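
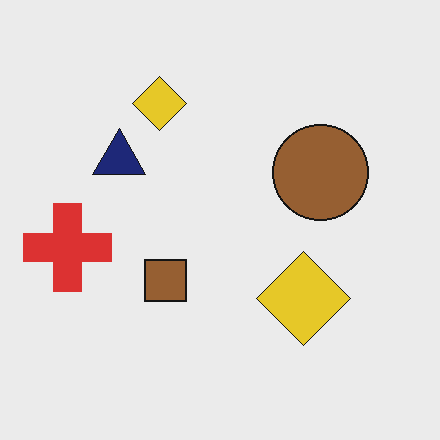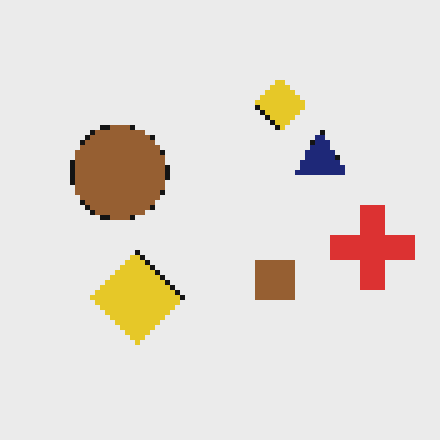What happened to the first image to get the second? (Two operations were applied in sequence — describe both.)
The second image is the first flipped horizontally (left ↔ right), then lightly pixelated (a mild mosaic effect).

The red cross is in the left of the first image and the right of the second — shapes on opposite sides of the vertical midline have swapped in a mirror flip. Shapes are reduced to large square blocks; fine edges and outlines are lost — a downscale-then-upscale (mosaic) effect.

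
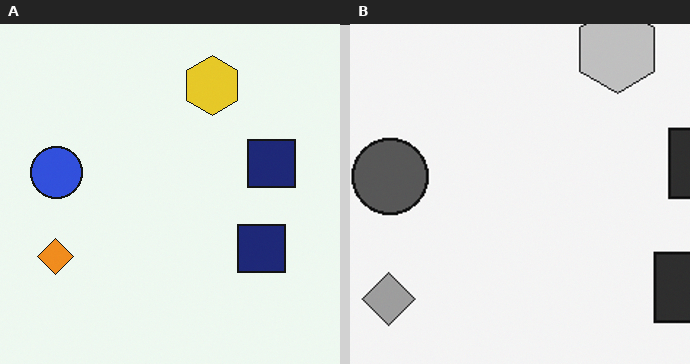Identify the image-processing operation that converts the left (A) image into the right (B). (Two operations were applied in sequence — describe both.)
Converted to grayscale, then cropped to a modestly smaller region and rescaled.

All color is removed — every shape is now a shade of grey. The visible shapes are larger and the field of view is narrower; shapes near the original edges may be partly or wholly outside the frame — a crop-and-rescale.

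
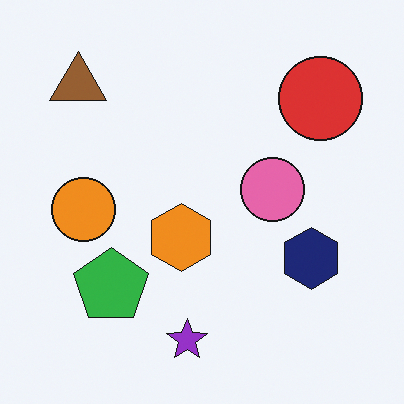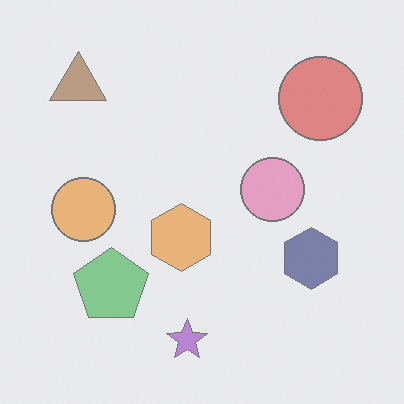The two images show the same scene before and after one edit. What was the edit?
It was washed out (contrast reduced).

Tones are pushed toward mid-grey across the whole image — a global contrast change.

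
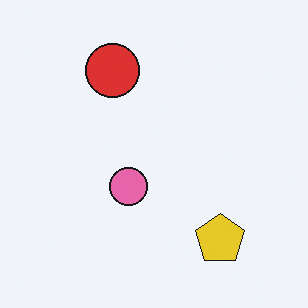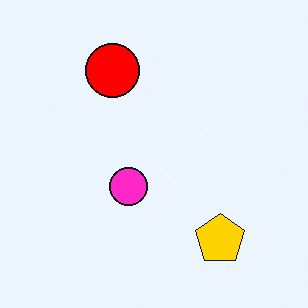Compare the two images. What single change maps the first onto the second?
The second image is the first heavily oversaturated.

All colors are more vivid — a global saturation change.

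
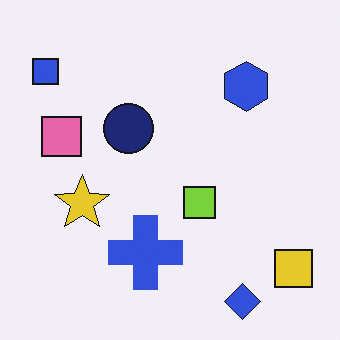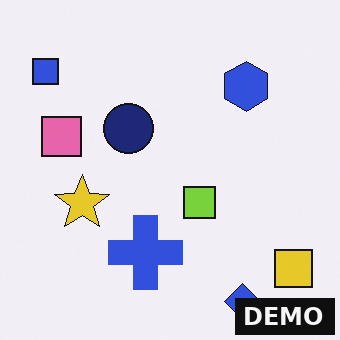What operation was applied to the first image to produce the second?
Watermarked with the text "DEMO" in the lower-right corner.

A dark label reading "DEMO" appears in the lower-right corner.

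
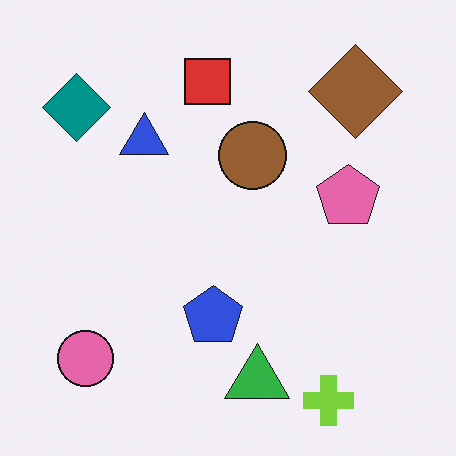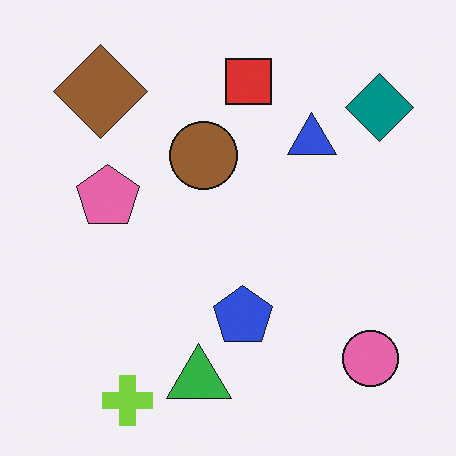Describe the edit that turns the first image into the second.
This is the original image flipped horizontally (left ↔ right).

The teal diamond is in the top-left of the first image and the top-right of the second — shapes on opposite sides of the vertical midline have swapped in a mirror flip.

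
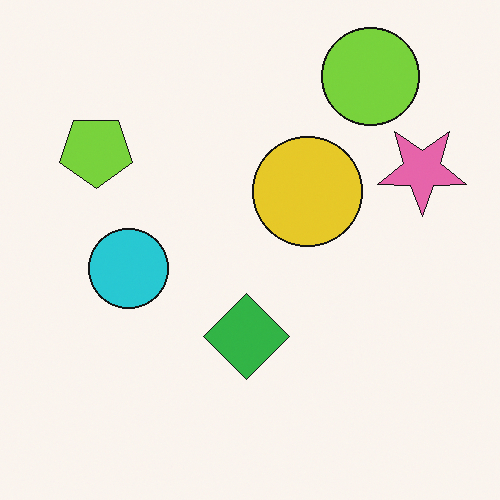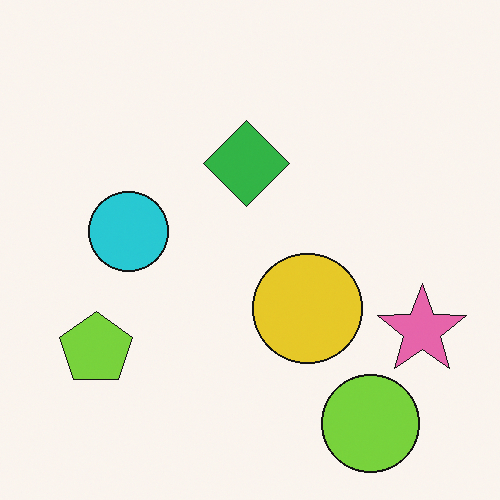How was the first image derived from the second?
This is the original image flipped vertically (top ↔ bottom).

The lime circle is in the bottom-right of the second image and the top-right of the first — shapes on opposite sides of the horizontal midline have swapped in a mirror flip.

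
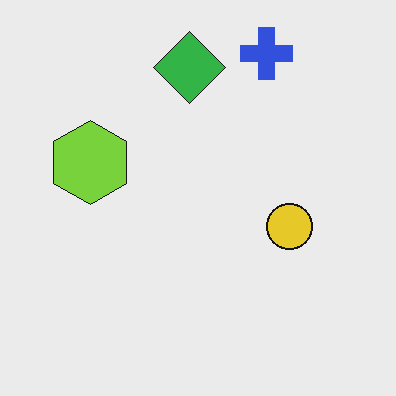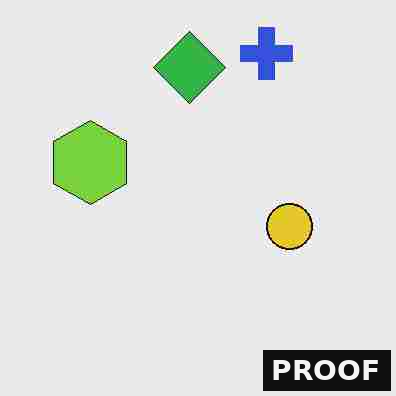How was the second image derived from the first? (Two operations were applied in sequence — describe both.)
It was heavily JPEG-compressed with obvious blocking artifacts, then watermarked with the text "PROOF" in the lower-right corner.

Blocky 8×8 compression artifacts appear around shape edges and the flat background shows ringing — characteristic JPEG degradation. A dark label reading "PROOF" appears in the lower-right corner.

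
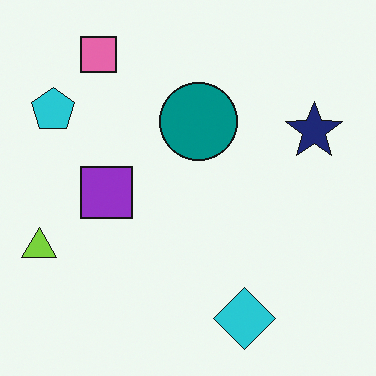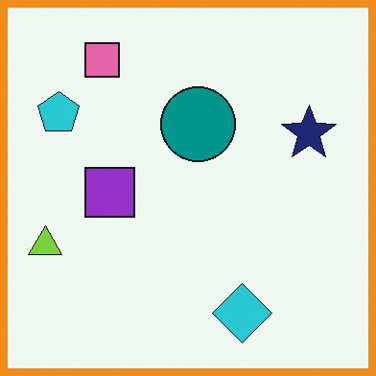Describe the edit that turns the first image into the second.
It was framed with a orange border.

A solid orange frame runs around the edge of the second image, with the content slightly shrunk inside it.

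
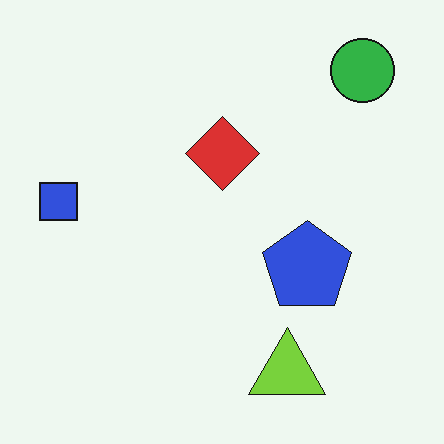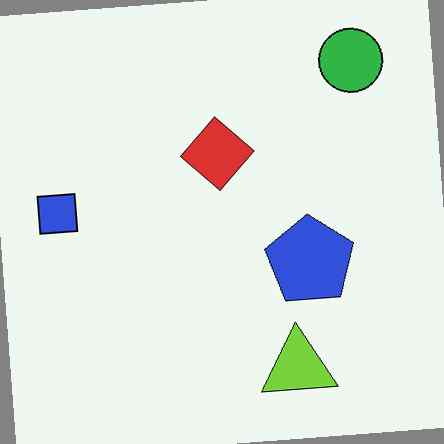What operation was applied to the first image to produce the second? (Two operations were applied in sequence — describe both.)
The second image is the first rotated counter-clockwise by a few degrees, then given moderate JPEG compression.

Every shape is tilted by the same angle and the image corners show triangular fill wedges — a whole-image rotation by a non-right angle. Blocky 8×8 compression artifacts appear around shape edges and the flat background shows ringing — characteristic JPEG degradation.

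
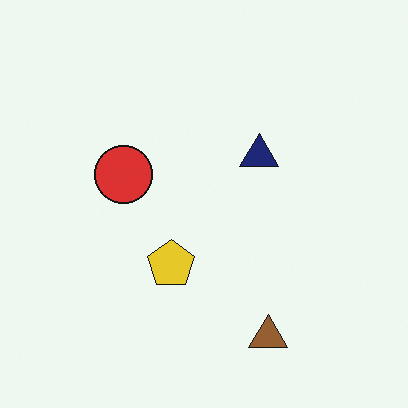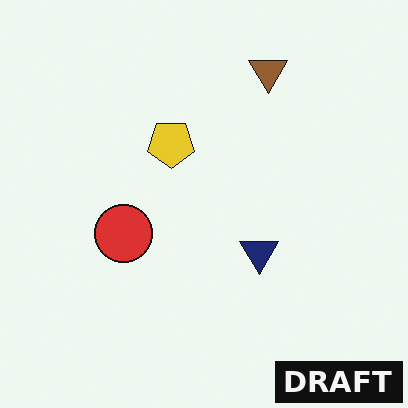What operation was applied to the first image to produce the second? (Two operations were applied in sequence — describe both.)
The second image is the first flipped vertically (top ↔ bottom), then watermarked with the text "DRAFT" in the lower-right corner.

The brown triangle is in the bottom of the first image and the top of the second — shapes on opposite sides of the horizontal midline have swapped in a mirror flip. A dark label reading "DRAFT" appears in the lower-right corner.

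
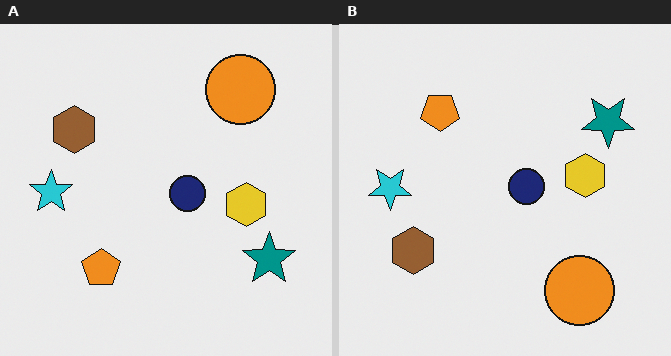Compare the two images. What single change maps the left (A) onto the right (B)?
This is the original image flipped vertically (top ↔ bottom).

The orange circle is in the top-right of the left (A) image and the bottom-right of the right (B) — shapes on opposite sides of the horizontal midline have swapped in a mirror flip.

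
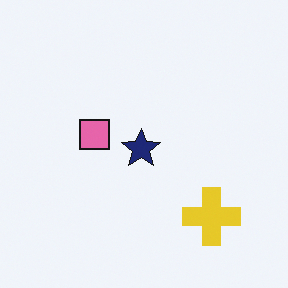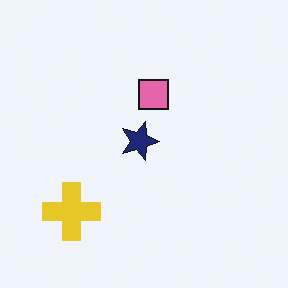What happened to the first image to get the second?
It was rotated 90° clockwise.

The yellow cross sits in the bottom-right of the first image and the bottom-left of the second — consistent with a whole-image 90° clockwise rotation.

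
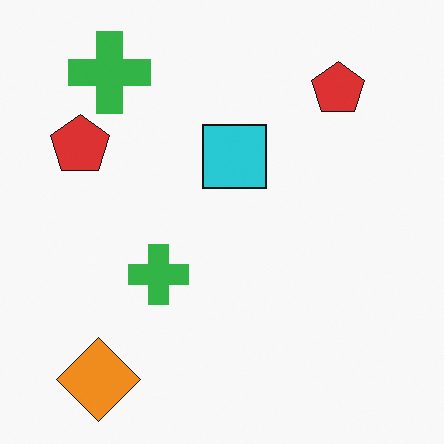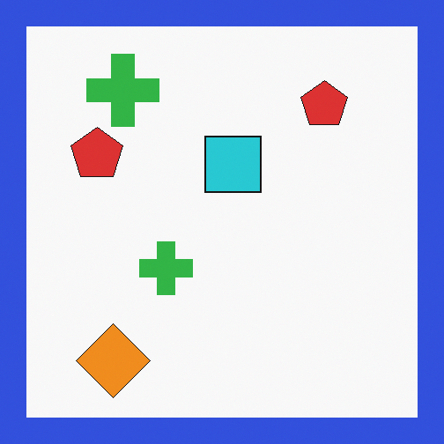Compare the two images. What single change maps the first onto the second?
This is the original image framed with a blue border.

A solid blue frame runs around the edge of the second image, with the content slightly shrunk inside it.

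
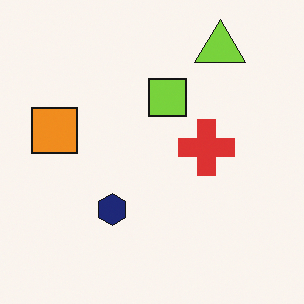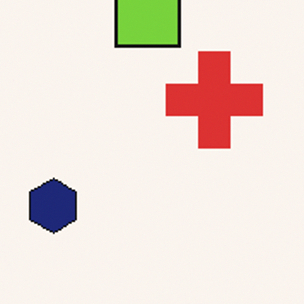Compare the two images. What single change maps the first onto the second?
Cropped tightly and scaled back up.

The visible shapes are larger and the field of view is narrower; shapes near the original edges may be partly or wholly outside the frame — a crop-and-rescale.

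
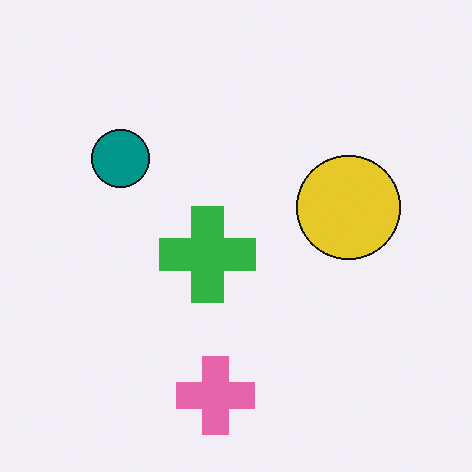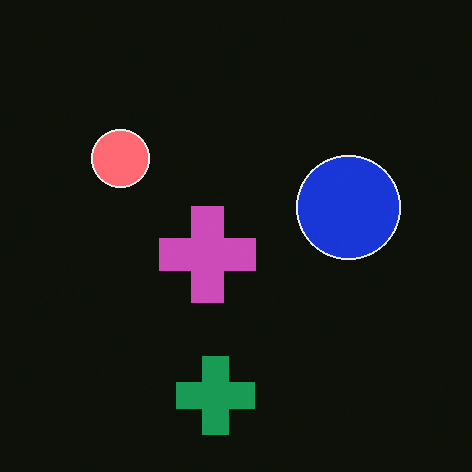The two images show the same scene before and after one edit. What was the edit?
Color-inverted (negative).

The light background has become dark and every shape's color is its complement — a photographic negative.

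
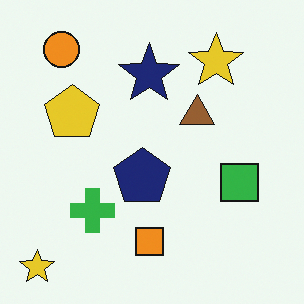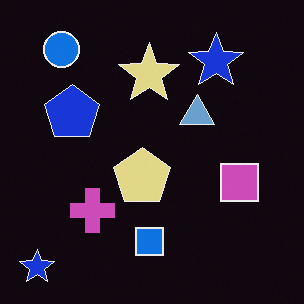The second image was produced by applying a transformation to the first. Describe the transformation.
The transformation is: color-inverted (negative).

The light background has become dark and every shape's color is its complement — a photographic negative.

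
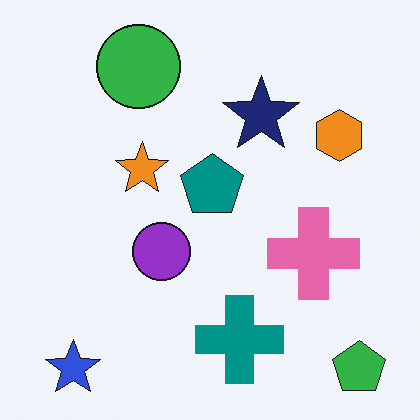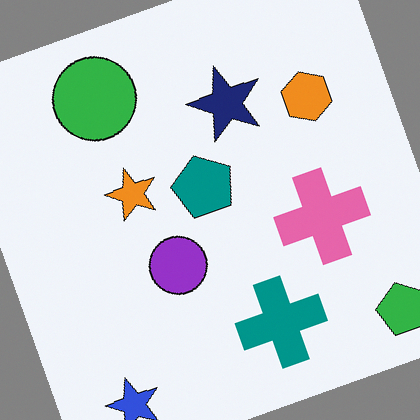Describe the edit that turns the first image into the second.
The transformation is: rotated counter-clockwise by a moderate amount.

Every shape is tilted by the same angle and the image corners show triangular fill wedges — a whole-image rotation by a non-right angle.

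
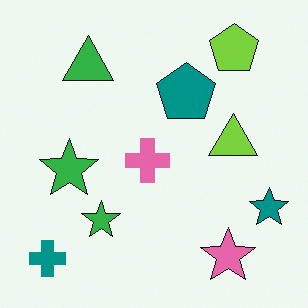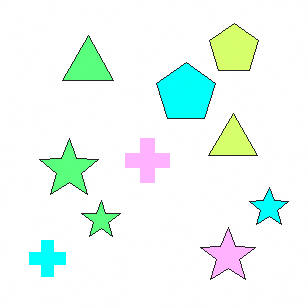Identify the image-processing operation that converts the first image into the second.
The transformation is: noticeably brightened.

Every pixel — background and shapes alike — is uniformly brightened.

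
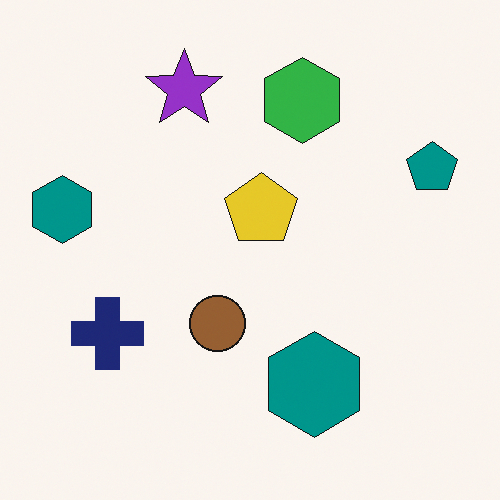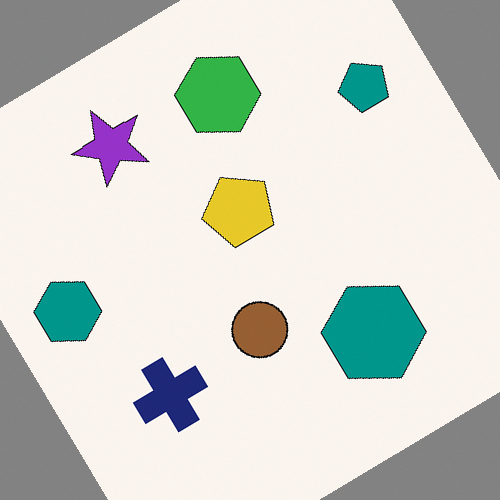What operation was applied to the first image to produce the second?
The second image is the first rotated counter-clockwise by a large amount — several tens of degrees.

Every shape is tilted by the same angle and the image corners show triangular fill wedges — a whole-image rotation by a non-right angle.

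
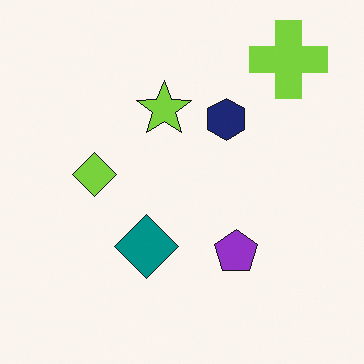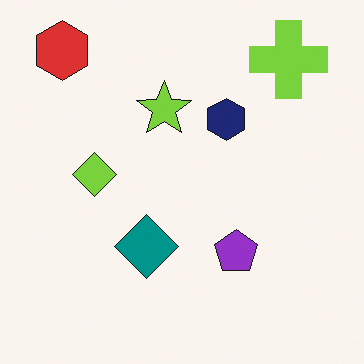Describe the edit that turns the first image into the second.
The transformation is: overlaid with an additional red hexagon.

A red hexagon appears in the second image that is absent from the first.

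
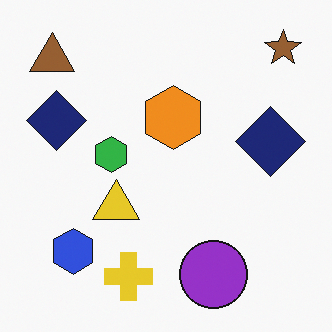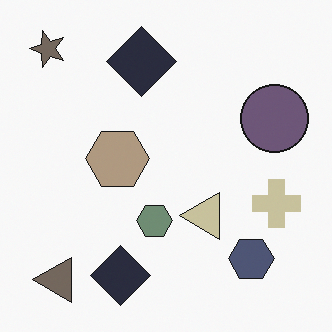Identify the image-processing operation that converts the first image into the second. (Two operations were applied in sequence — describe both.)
It was rotated 90° counter-clockwise, then heavily desaturated.

The brown star sits in the top-right of the first image and the top-left of the second — consistent with a whole-image 90° counter-clockwise rotation. All colors are more muted and greyish — a global saturation change.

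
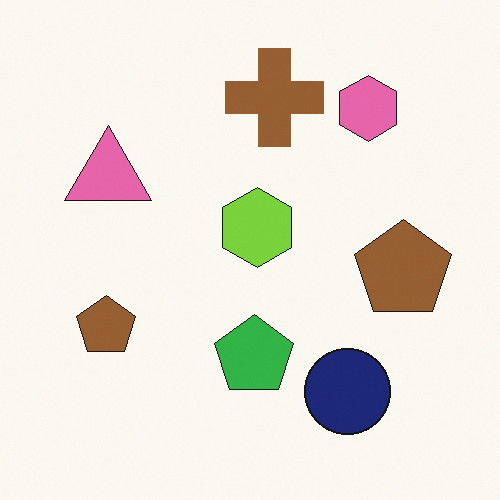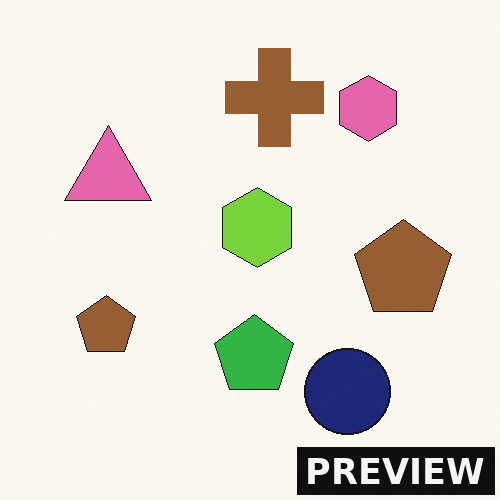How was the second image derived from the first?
Watermarked with the text "PREVIEW" in the lower-right corner.

A dark label reading "PREVIEW" appears in the lower-right corner.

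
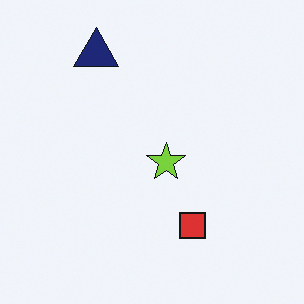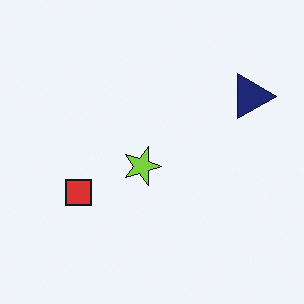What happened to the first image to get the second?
The image was rotated 90° clockwise.

The navy triangle sits in the top-left of the first image and the top-right of the second — consistent with a whole-image 90° clockwise rotation.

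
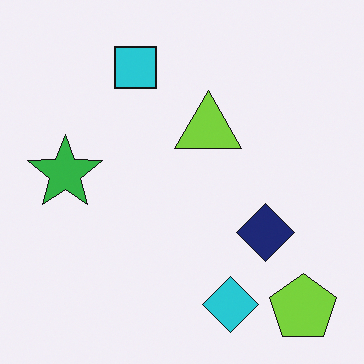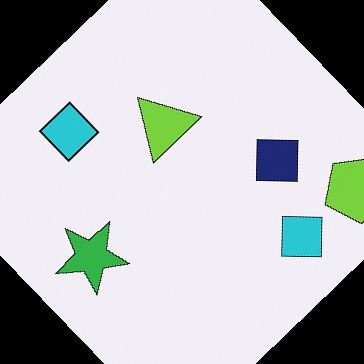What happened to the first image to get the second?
The transformation is: rotated counter-clockwise by a large amount — several tens of degrees.

Every shape is tilted by the same angle and the image corners show triangular fill wedges — a whole-image rotation by a non-right angle.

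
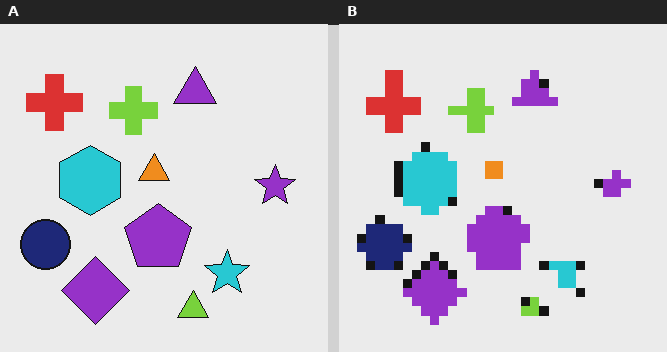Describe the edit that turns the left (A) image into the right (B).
The transformation is: heavily pixelated into large blocks.

Shapes are reduced to large square blocks; fine edges and outlines are lost — a downscale-then-upscale (mosaic) effect.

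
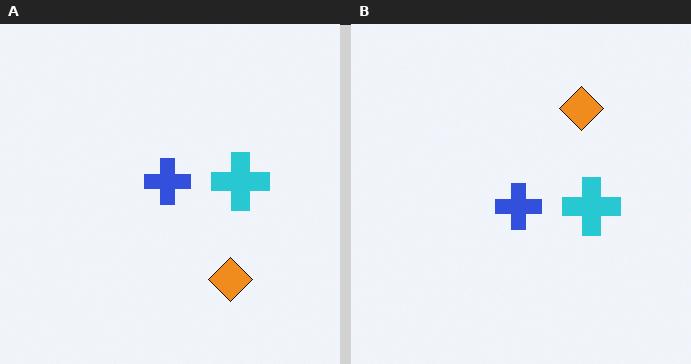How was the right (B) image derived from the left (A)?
It was flipped vertically (top ↔ bottom).

The orange diamond is in the bottom-right of the left (A) image and the top-right of the right (B) — shapes on opposite sides of the horizontal midline have swapped in a mirror flip.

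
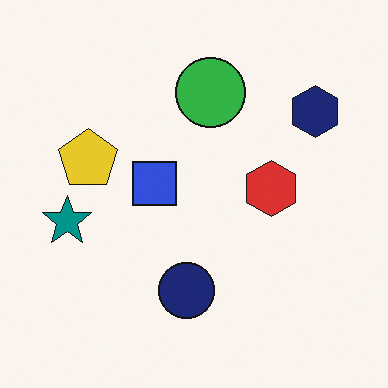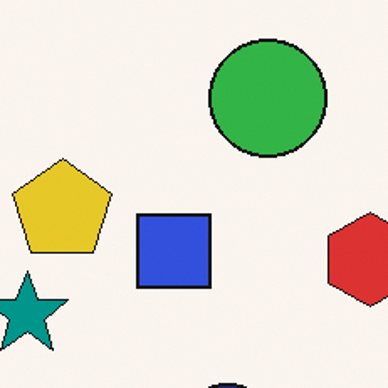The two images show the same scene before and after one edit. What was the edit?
The transformation is: cropped to a noticeably smaller region and rescaled.

The visible shapes are larger and the field of view is narrower; shapes near the original edges may be partly or wholly outside the frame — a crop-and-rescale.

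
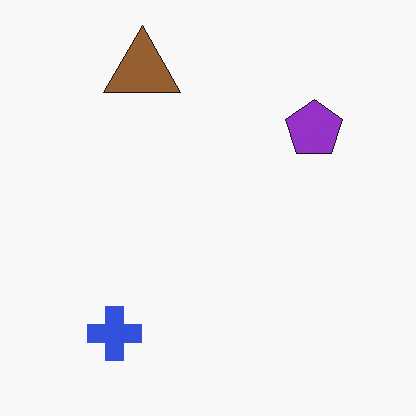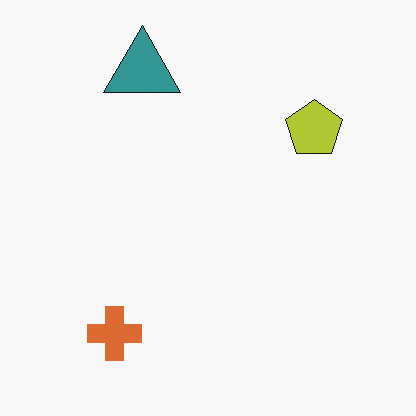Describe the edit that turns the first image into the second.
It was hue-shifted noticeably.

Every shape's color has rotated by the same amount around the hue wheel — a uniform hue shift.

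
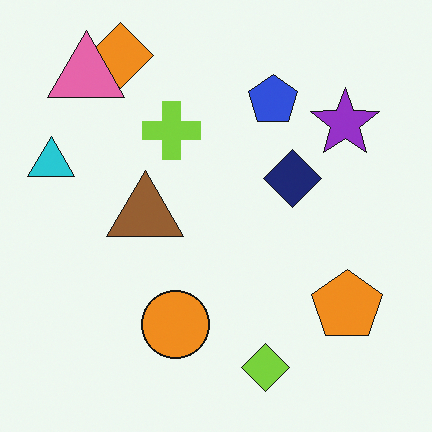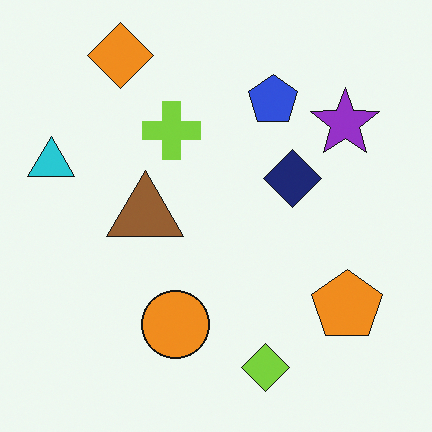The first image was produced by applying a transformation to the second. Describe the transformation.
The transformation is: overlaid with an additional pink triangle.

A pink triangle appears in the first image that is absent from the second.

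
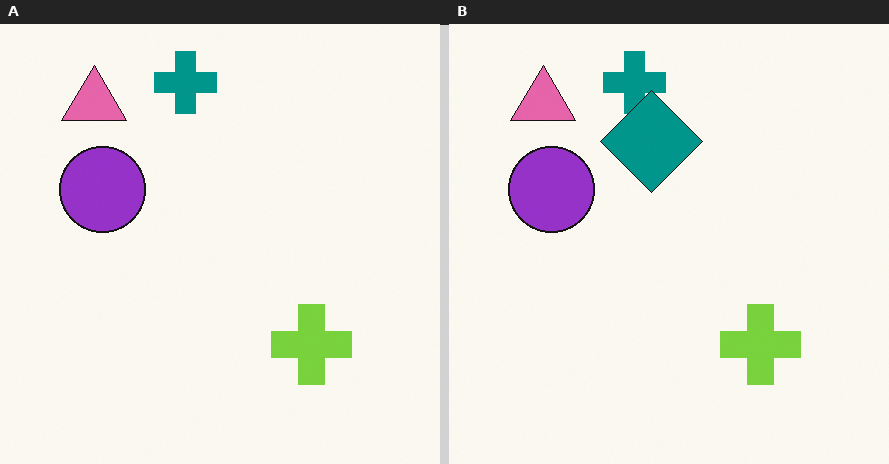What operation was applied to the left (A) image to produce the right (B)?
Overlaid with an additional teal diamond.

A teal diamond appears in the right (B) image that is absent from the left (A).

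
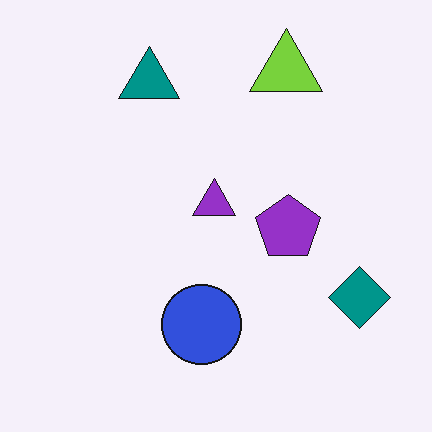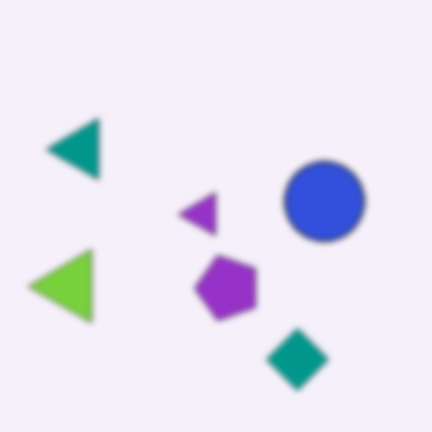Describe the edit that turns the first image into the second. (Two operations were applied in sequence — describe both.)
This is the original image moderately blurred, then transposed (reflected across the top-left ↔ bottom-right diagonal).

Shape edges and outlines are uniformly softened across the whole image. Shapes have swapped their row and column positions — what was in the top-right is now in the bottom-left — a diagonal reflection.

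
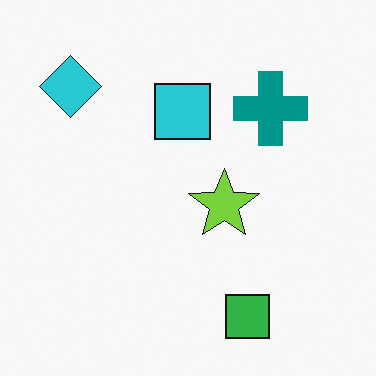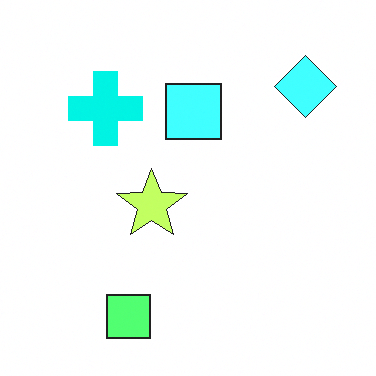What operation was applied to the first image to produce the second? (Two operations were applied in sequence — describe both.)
The second image is the first flipped horizontally (left ↔ right), then noticeably brightened.

The cyan diamond is in the top-left of the first image and the top-right of the second — shapes on opposite sides of the vertical midline have swapped in a mirror flip. Every pixel — background and shapes alike — is uniformly brightened.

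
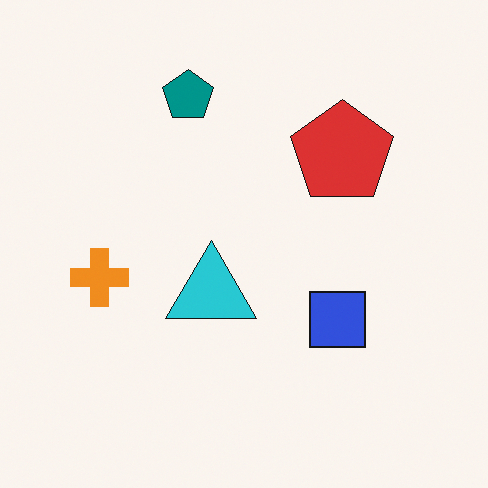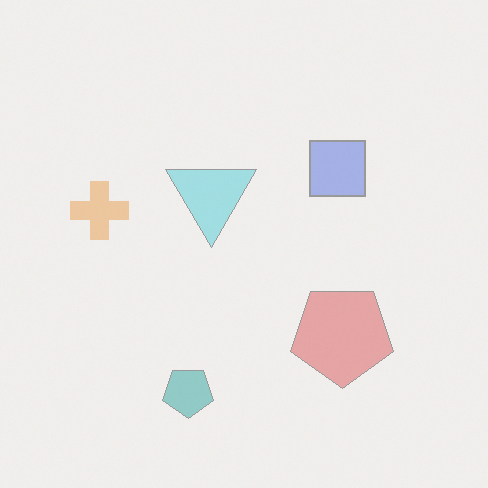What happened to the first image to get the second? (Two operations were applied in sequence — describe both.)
The second image is the first given much lower contrast, then flipped vertically (top ↔ bottom).

Tones are pushed toward mid-grey across the whole image — a global contrast change. The teal pentagon is in the top of the first image and the bottom of the second — shapes on opposite sides of the horizontal midline have swapped in a mirror flip.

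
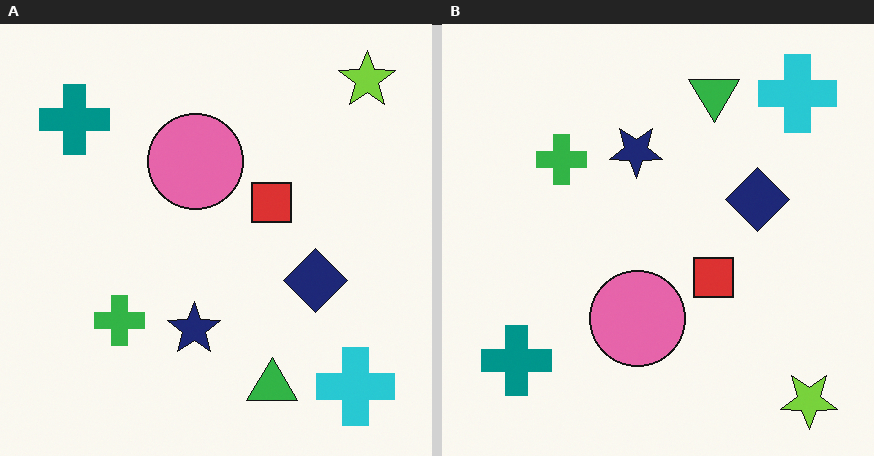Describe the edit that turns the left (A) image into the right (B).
The transformation is: flipped vertically (top ↔ bottom).

The lime star is in the top-right of the left (A) image and the bottom-right of the right (B) — shapes on opposite sides of the horizontal midline have swapped in a mirror flip.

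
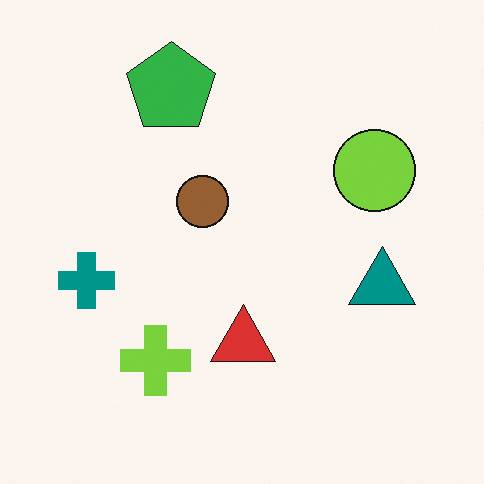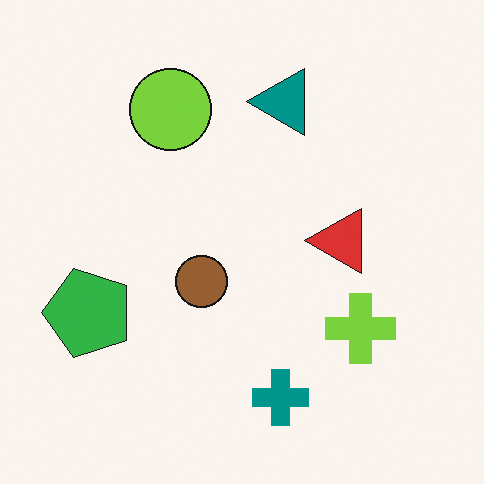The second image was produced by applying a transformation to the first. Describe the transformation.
It was rotated 90° counter-clockwise.

The green pentagon sits in the top of the first image and the left of the second — consistent with a whole-image 90° counter-clockwise rotation.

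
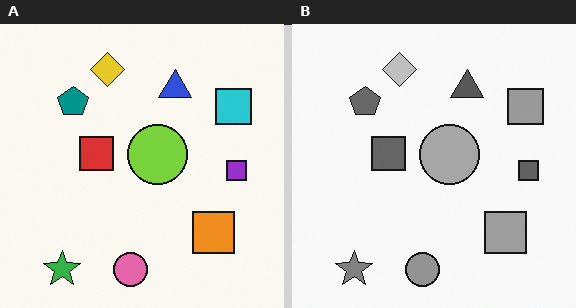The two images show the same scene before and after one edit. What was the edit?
The right (B) image is the left (A) converted to grayscale.

All color is removed — every shape is now a shade of grey.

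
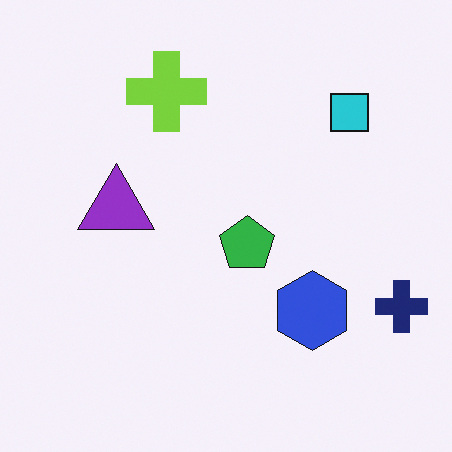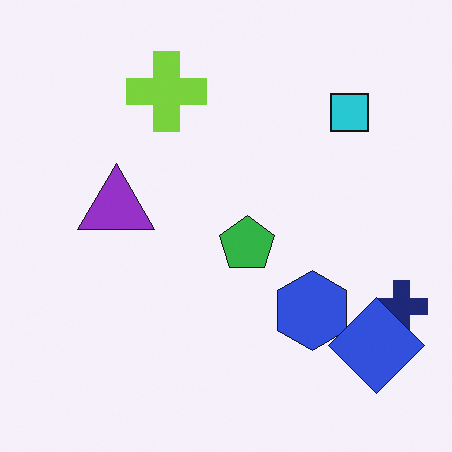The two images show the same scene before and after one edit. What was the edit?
It was overlaid with an additional blue diamond.

A blue diamond appears in the second image that is absent from the first.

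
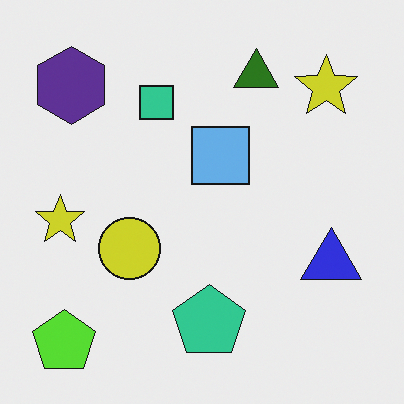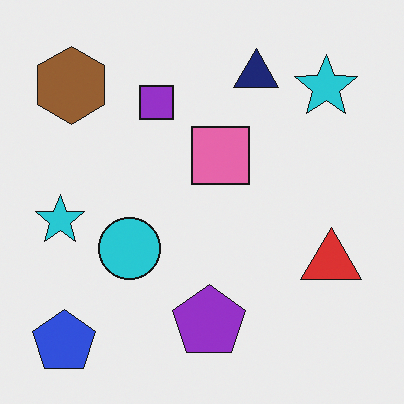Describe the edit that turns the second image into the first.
Hue-shifted by a large amount.

Every shape's color has rotated by the same amount around the hue wheel — a uniform hue shift.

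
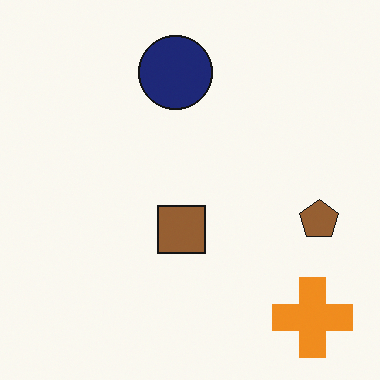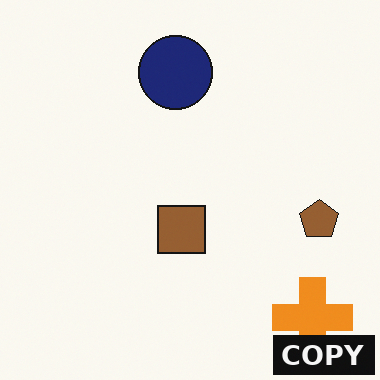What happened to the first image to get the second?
The image was watermarked with the text "COPY" in the lower-right corner.

A dark label reading "COPY" appears in the lower-right corner.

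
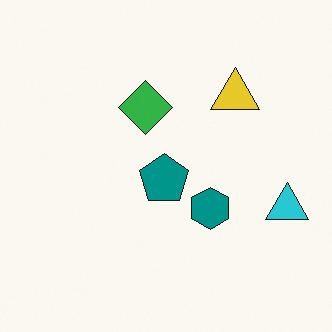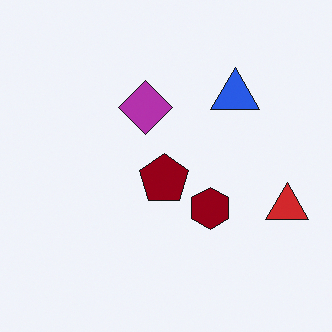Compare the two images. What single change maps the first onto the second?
The image was hue-shifted by a large amount.

Every shape's color has rotated by the same amount around the hue wheel — a uniform hue shift.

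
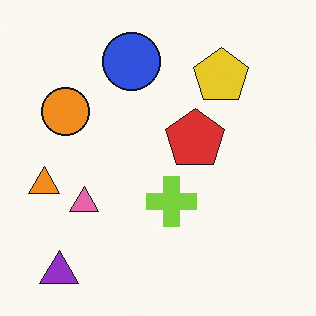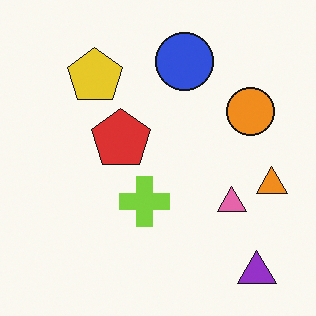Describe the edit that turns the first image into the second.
Flipped horizontally (left ↔ right).

The orange triangle is in the left of the first image and the right of the second — shapes on opposite sides of the vertical midline have swapped in a mirror flip.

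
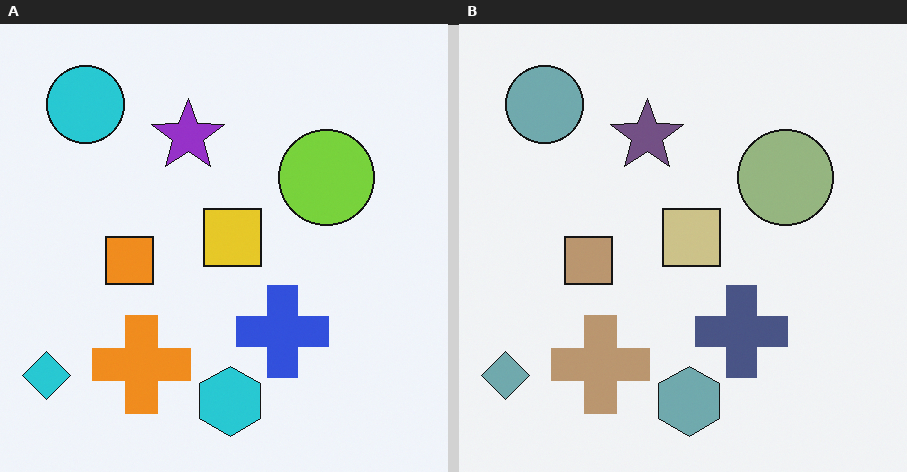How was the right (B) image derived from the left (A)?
It was heavily desaturated.

All colors are more muted and greyish — a global saturation change.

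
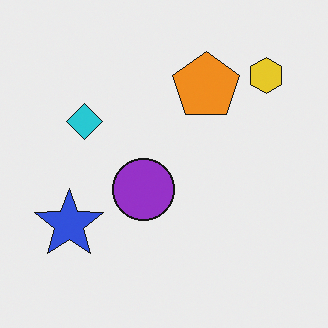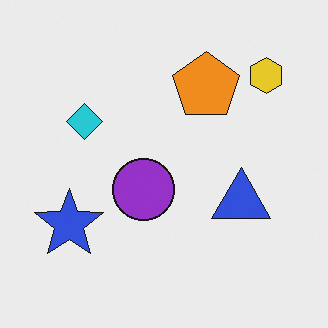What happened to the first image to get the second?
The second image is the first overlaid with an additional blue triangle.

A blue triangle appears in the second image that is absent from the first.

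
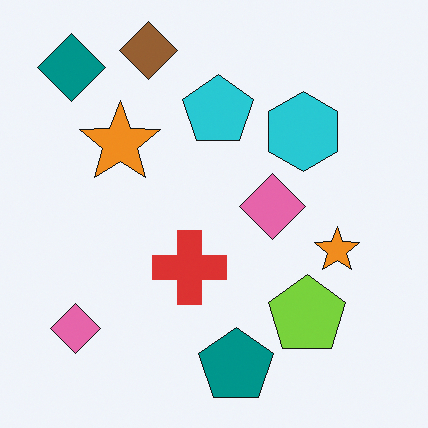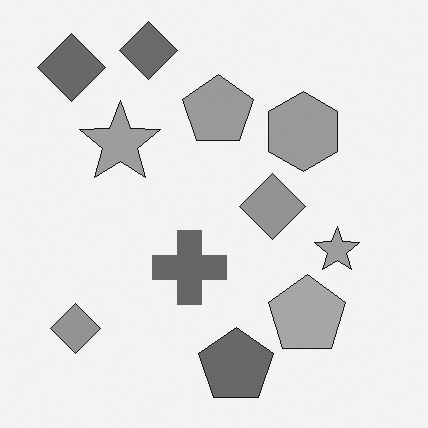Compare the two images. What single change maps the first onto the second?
The transformation is: converted to grayscale.

All color is removed — every shape is now a shade of grey.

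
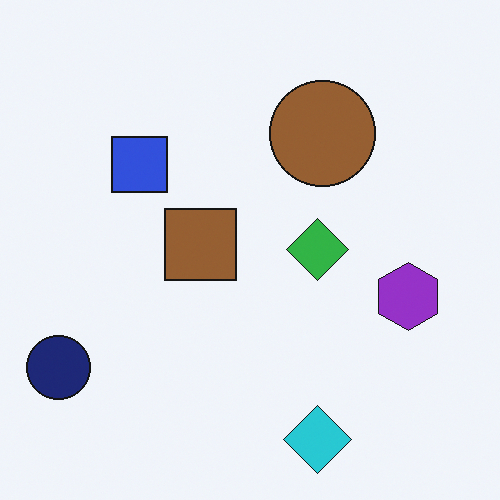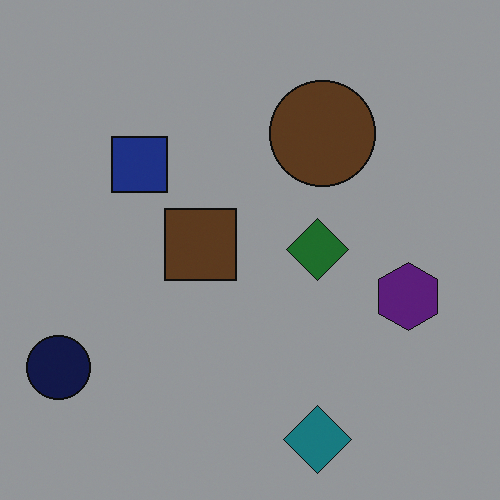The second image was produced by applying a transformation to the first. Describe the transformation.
This is the original image noticeably darkened.

Every pixel — background and shapes alike — is uniformly darkened.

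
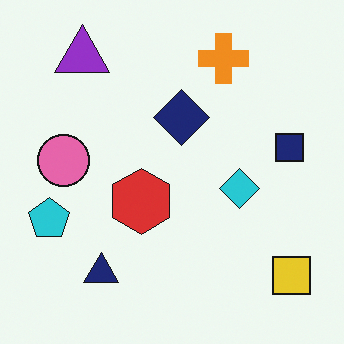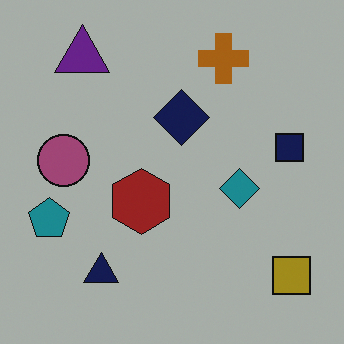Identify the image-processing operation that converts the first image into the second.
The image was darkened a lot.

Every pixel — background and shapes alike — is uniformly darkened.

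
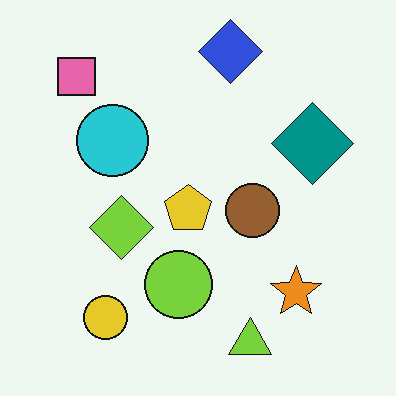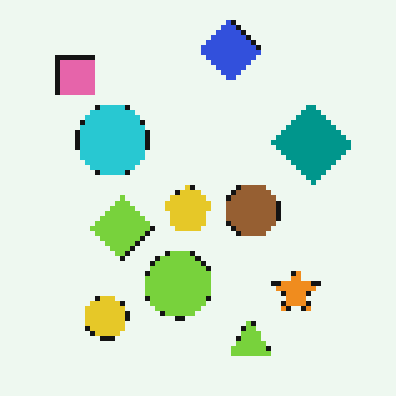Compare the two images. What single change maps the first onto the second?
It was lightly pixelated (a mild mosaic effect).

Shapes are reduced to large square blocks; fine edges and outlines are lost — a downscale-then-upscale (mosaic) effect.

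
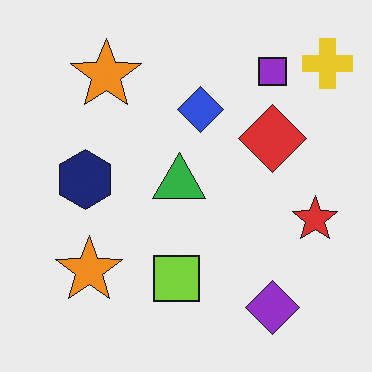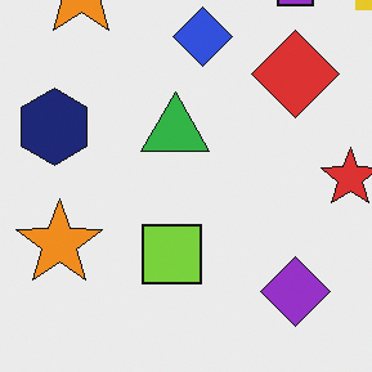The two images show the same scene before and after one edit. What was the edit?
Cropped slightly and scaled back up.

The visible shapes are larger and the field of view is narrower; shapes near the original edges may be partly or wholly outside the frame — a crop-and-rescale.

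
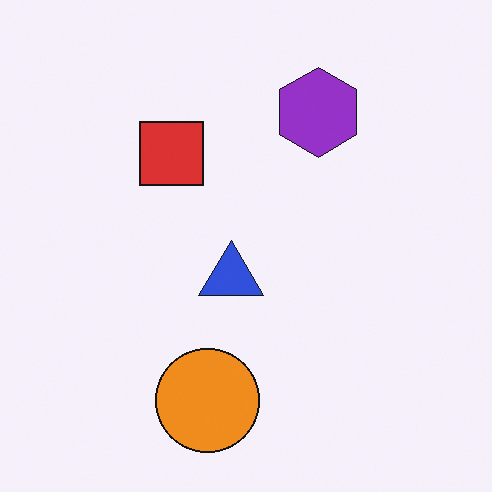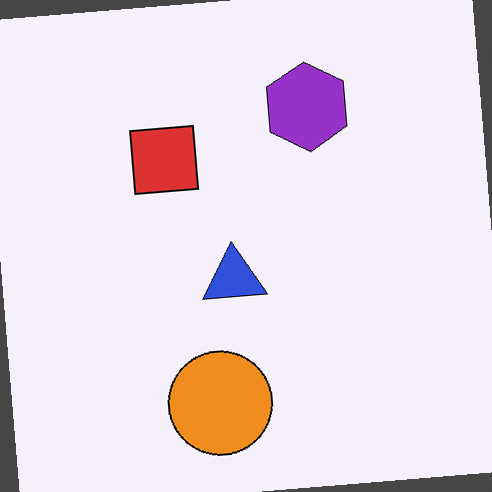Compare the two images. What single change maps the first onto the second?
The second image is the first rotated counter-clockwise by a slight angle.

Every shape is tilted by the same angle and the image corners show triangular fill wedges — a whole-image rotation by a non-right angle.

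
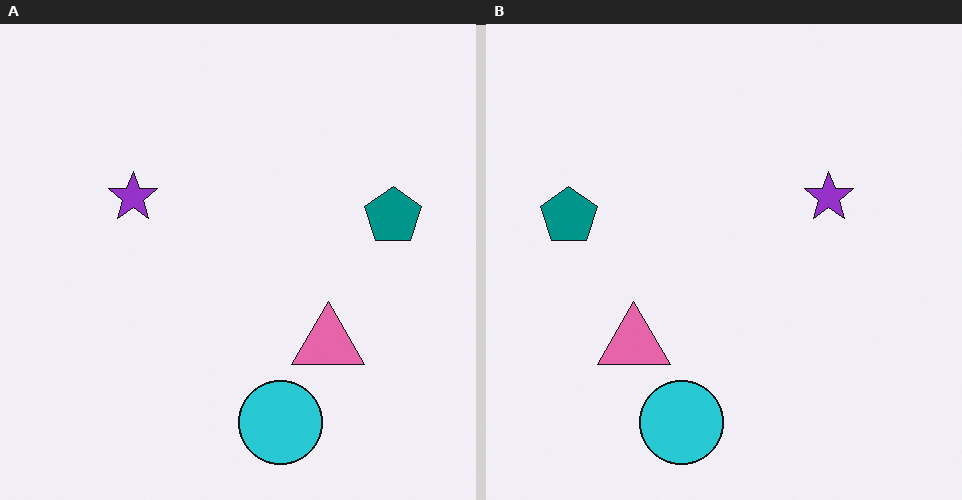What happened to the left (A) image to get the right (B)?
It was flipped horizontally (left ↔ right).

The teal pentagon is in the right of the left (A) image and the left of the right (B) — shapes on opposite sides of the vertical midline have swapped in a mirror flip.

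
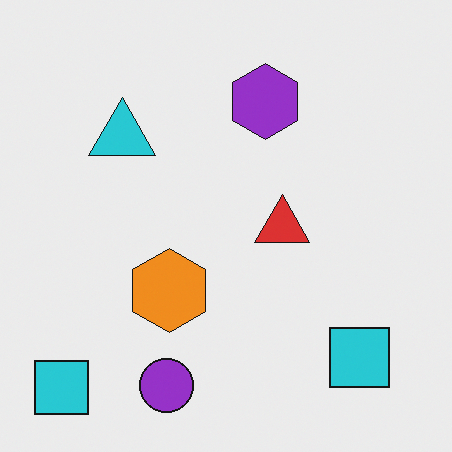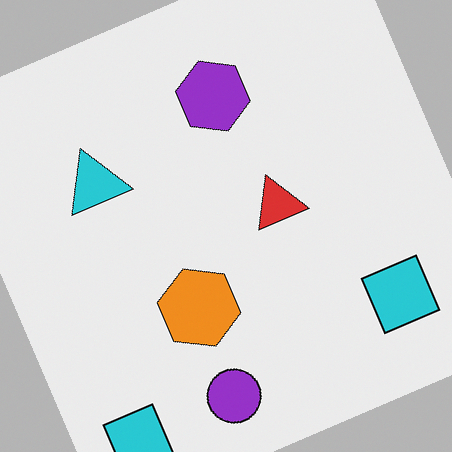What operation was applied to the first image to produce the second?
It was rotated counter-clockwise by a moderate amount.

Every shape is tilted by the same angle and the image corners show triangular fill wedges — a whole-image rotation by a non-right angle.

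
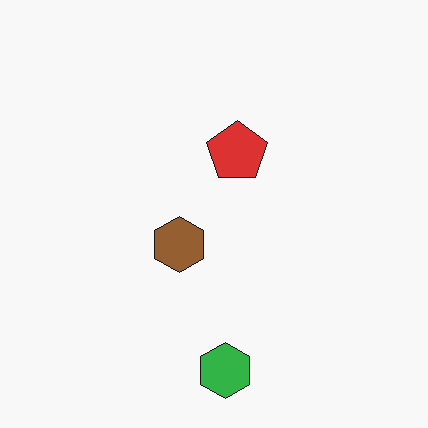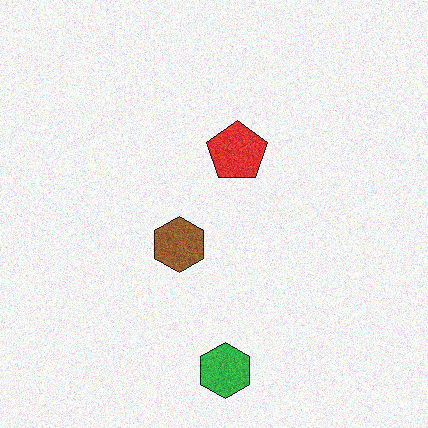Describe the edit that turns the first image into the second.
The image was degraded with visible gaussian noise.

Random speckle covers the whole image, including the flat background.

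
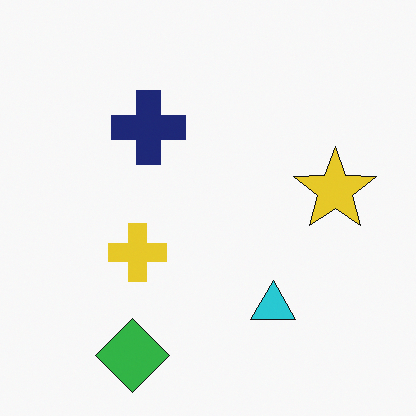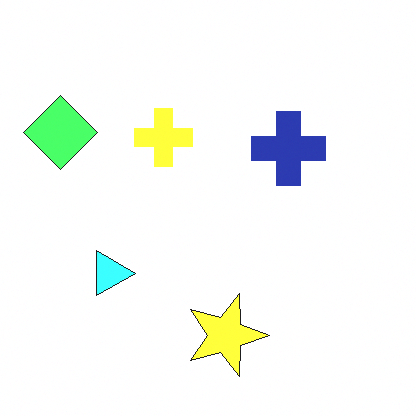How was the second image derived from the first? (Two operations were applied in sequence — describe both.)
The second image is the first rotated 90° clockwise, then brightened a lot.

The green diamond sits in the bottom-left of the first image and the top-left of the second — consistent with a whole-image 90° clockwise rotation. Every pixel — background and shapes alike — is uniformly brightened.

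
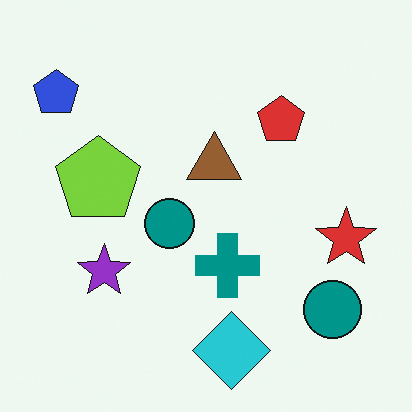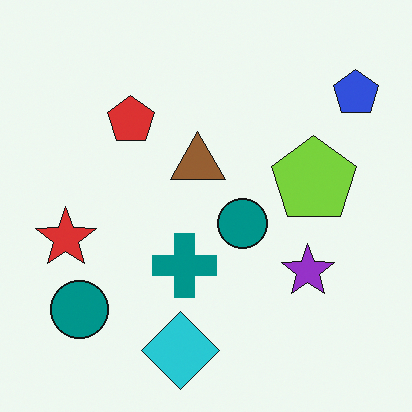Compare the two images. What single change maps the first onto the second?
The image was flipped horizontally (left ↔ right).

The blue pentagon is in the top-left of the first image and the top-right of the second — shapes on opposite sides of the vertical midline have swapped in a mirror flip.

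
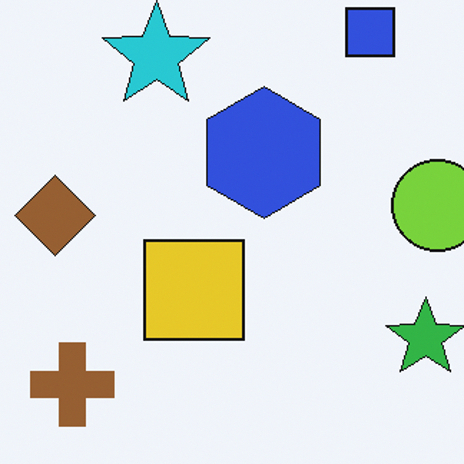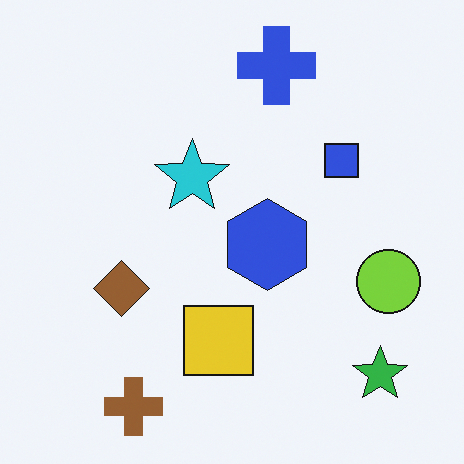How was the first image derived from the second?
This is the original image cropped slightly and scaled back up.

The visible shapes are larger and the field of view is narrower; shapes near the original edges may be partly or wholly outside the frame — a crop-and-rescale.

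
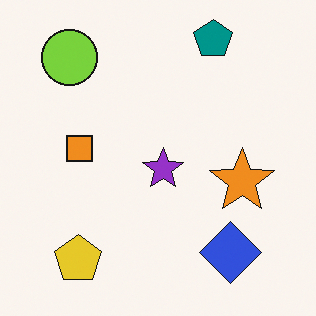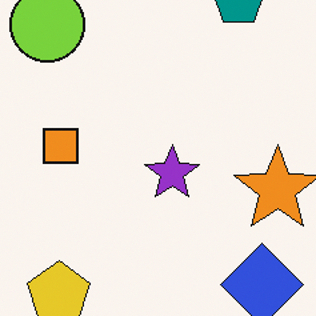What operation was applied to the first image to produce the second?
It was cropped slightly and scaled back up.

The visible shapes are larger and the field of view is narrower; shapes near the original edges may be partly or wholly outside the frame — a crop-and-rescale.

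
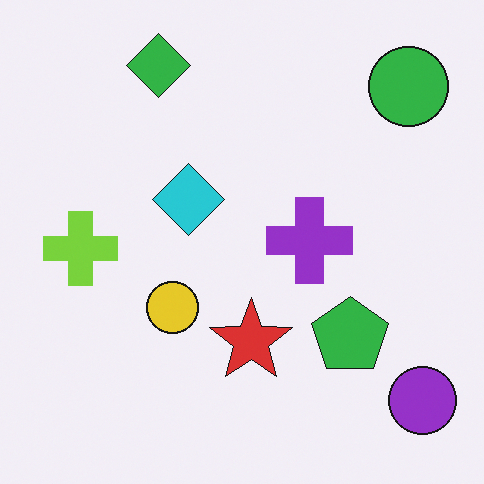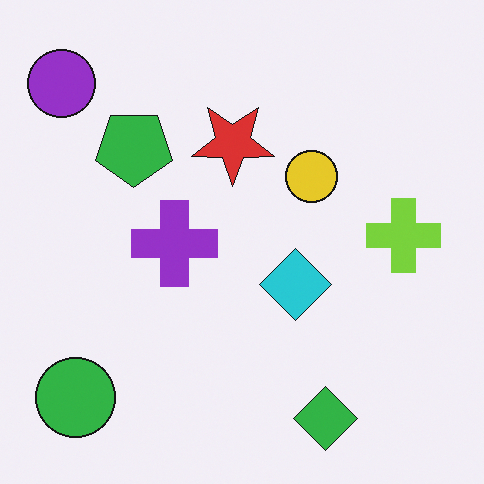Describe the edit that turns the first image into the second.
The image was rotated 180°.

The purple circle sits in the bottom-right of the first image and the top-left of the second — consistent with a whole-image 180° rotation.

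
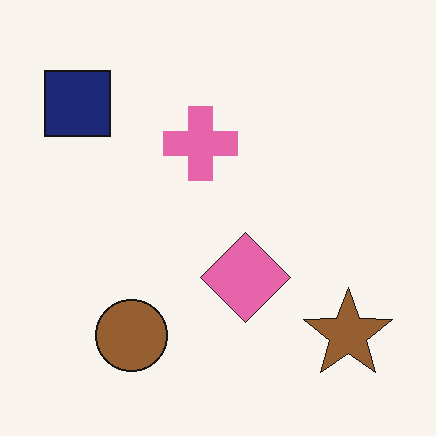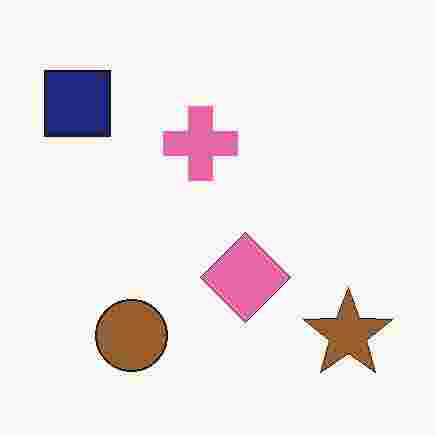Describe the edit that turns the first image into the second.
The transformation is: degraded with heavy JPEG compression.

Blocky 8×8 compression artifacts appear around shape edges and the flat background shows ringing — characteristic JPEG degradation.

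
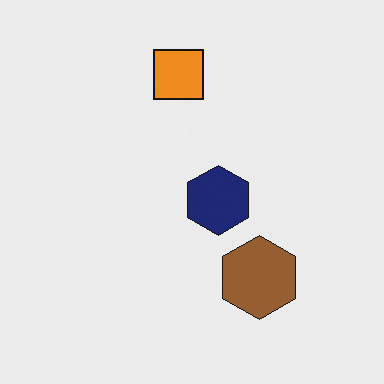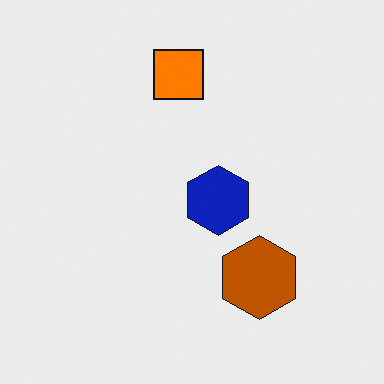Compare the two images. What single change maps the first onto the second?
Made much more vivid (saturation change).

All colors are more vivid — a global saturation change.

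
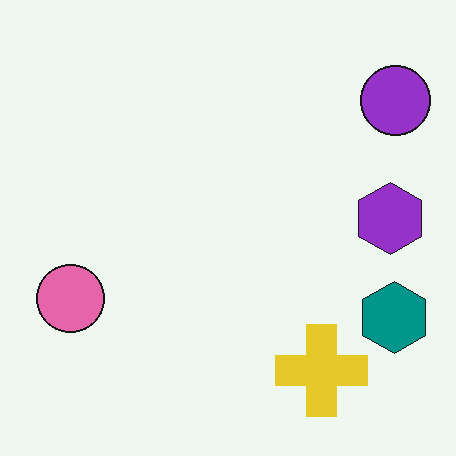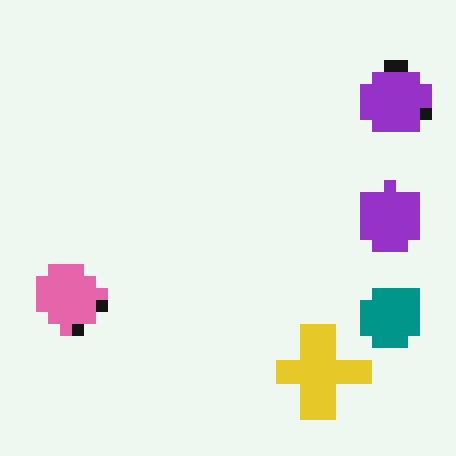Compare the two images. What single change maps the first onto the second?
This is the original image coarsely pixelated.

Shapes are reduced to large square blocks; fine edges and outlines are lost — a downscale-then-upscale (mosaic) effect.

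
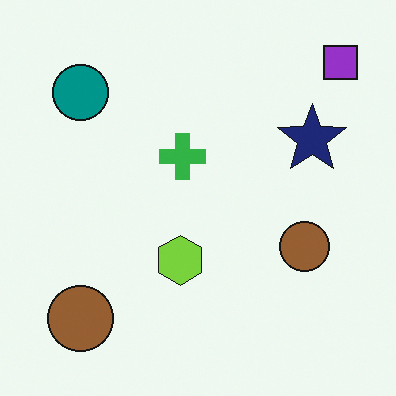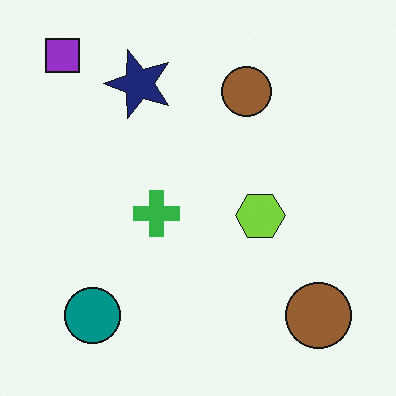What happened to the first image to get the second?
The transformation is: rotated 90° counter-clockwise.

The purple square sits in the top-right of the first image and the top-left of the second — consistent with a whole-image 90° counter-clockwise rotation.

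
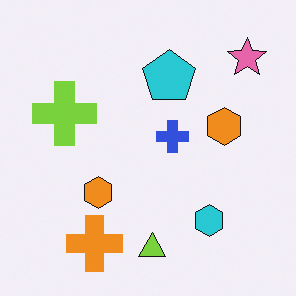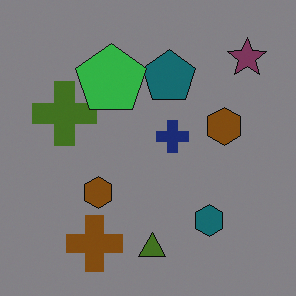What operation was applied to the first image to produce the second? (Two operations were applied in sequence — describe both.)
The second image is the first noticeably darkened, then overlaid with an additional green pentagon.

Every pixel — background and shapes alike — is uniformly darkened. A green pentagon appears in the second image that is absent from the first.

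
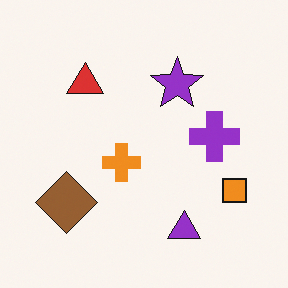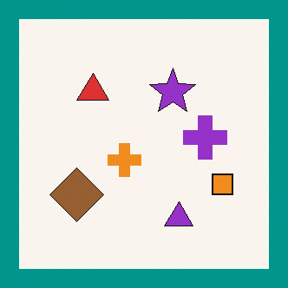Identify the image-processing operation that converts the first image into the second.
The image was framed with a teal border.

A solid teal frame runs around the edge of the second image, with the content slightly shrunk inside it.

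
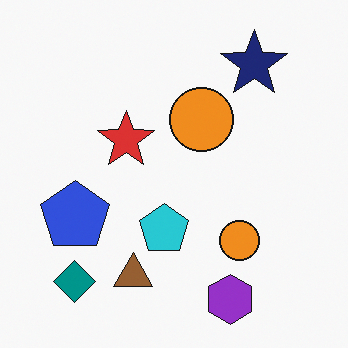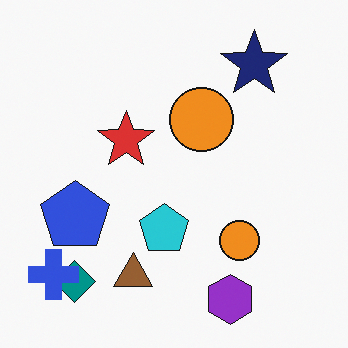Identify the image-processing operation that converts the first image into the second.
The second image is the first overlaid with an additional blue cross.

A blue cross appears in the second image that is absent from the first.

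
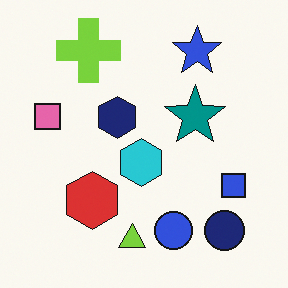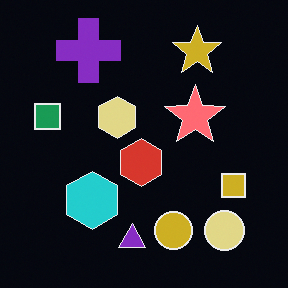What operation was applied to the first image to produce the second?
The second image is the first color-inverted (negative).

The light background has become dark and every shape's color is its complement — a photographic negative.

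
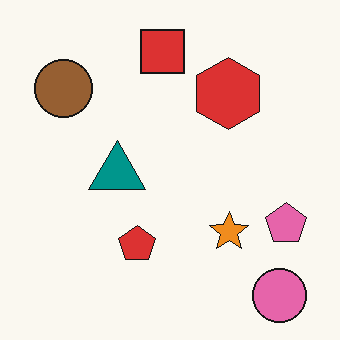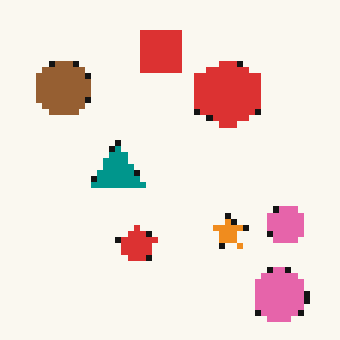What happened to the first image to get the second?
The image was moderately pixelated.

Shapes are reduced to large square blocks; fine edges and outlines are lost — a downscale-then-upscale (mosaic) effect.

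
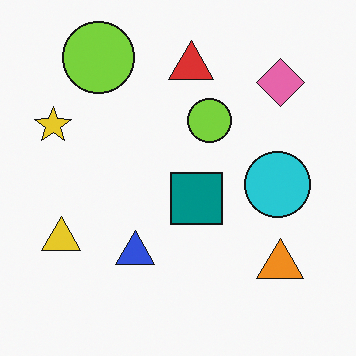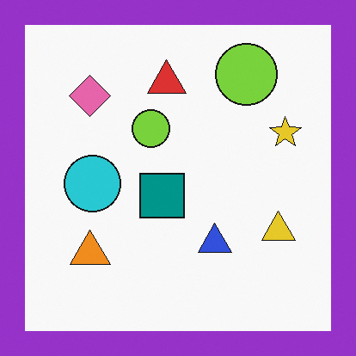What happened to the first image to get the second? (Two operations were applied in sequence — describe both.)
The transformation is: flipped horizontally (left ↔ right), then framed with a purple border.

The yellow star is in the left of the first image and the right of the second — shapes on opposite sides of the vertical midline have swapped in a mirror flip. A solid purple frame runs around the edge of the second image, with the content slightly shrunk inside it.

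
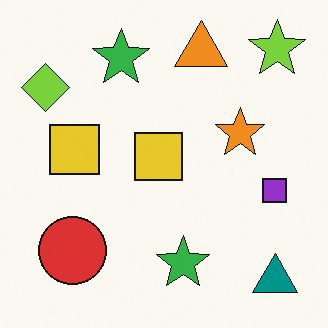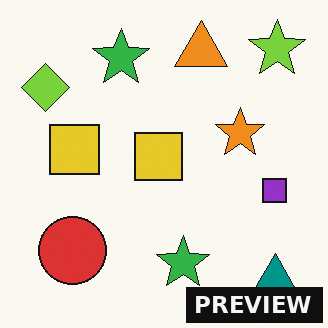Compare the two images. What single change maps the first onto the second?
The second image is the first watermarked with the text "PREVIEW" in the lower-right corner.

A dark label reading "PREVIEW" appears in the lower-right corner.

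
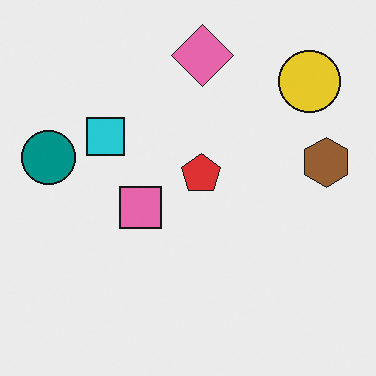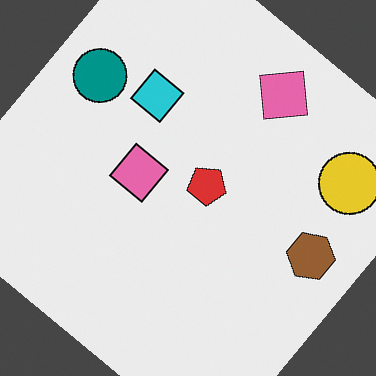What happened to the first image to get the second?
It was rotated clockwise by a large amount — several tens of degrees.

Every shape is tilted by the same angle and the image corners show triangular fill wedges — a whole-image rotation by a non-right angle.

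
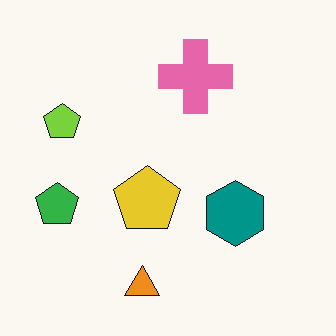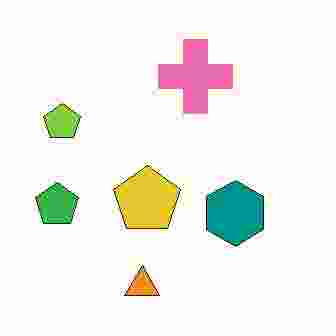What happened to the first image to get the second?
The transformation is: heavily JPEG-compressed with obvious blocking artifacts.

Blocky 8×8 compression artifacts appear around shape edges and the flat background shows ringing — characteristic JPEG degradation.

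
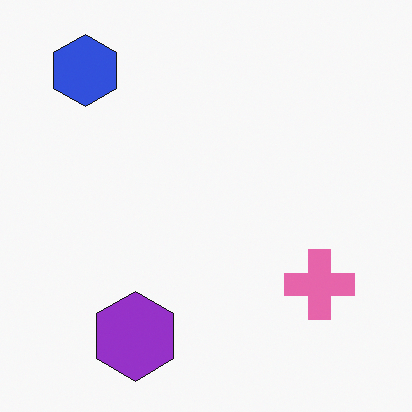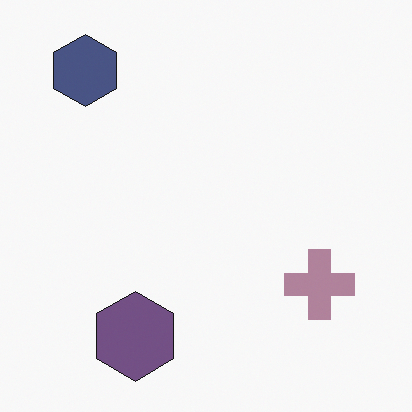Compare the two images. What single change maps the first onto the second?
This is the original image made much more muted (saturation change).

All colors are more muted and greyish — a global saturation change.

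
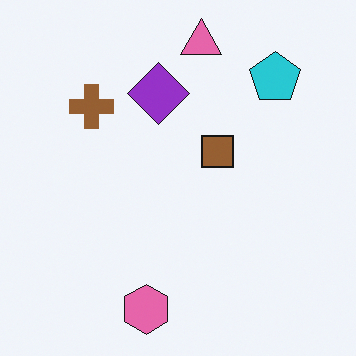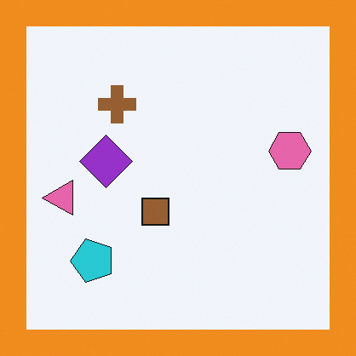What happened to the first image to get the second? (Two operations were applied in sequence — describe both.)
It was transposed (reflected across the top-left ↔ bottom-right diagonal), then framed with a orange border.

Shapes have swapped their row and column positions — what was in the top-right is now in the bottom-left — a diagonal reflection. A solid orange frame runs around the edge of the second image, with the content slightly shrunk inside it.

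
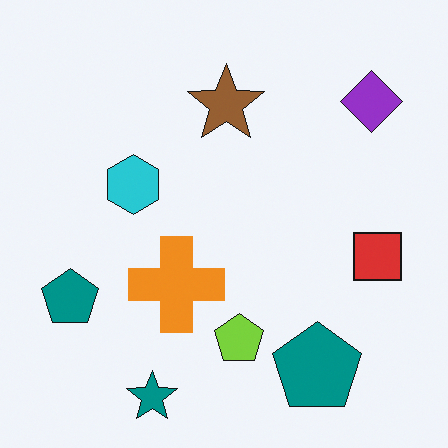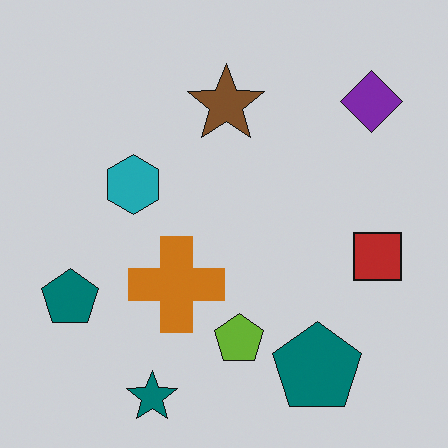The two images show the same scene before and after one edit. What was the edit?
This is the original image darkened a little.

Every pixel — background and shapes alike — is uniformly darkened.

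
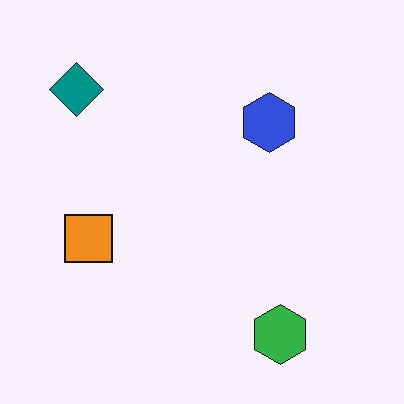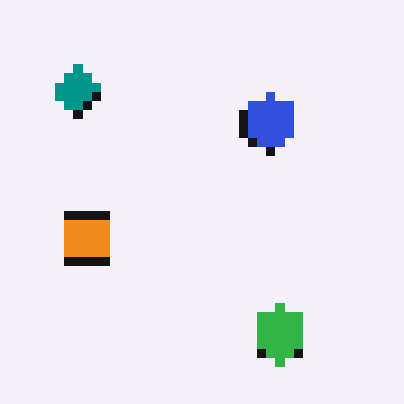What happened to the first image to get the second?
Coarsely pixelated.

Shapes are reduced to large square blocks; fine edges and outlines are lost — a downscale-then-upscale (mosaic) effect.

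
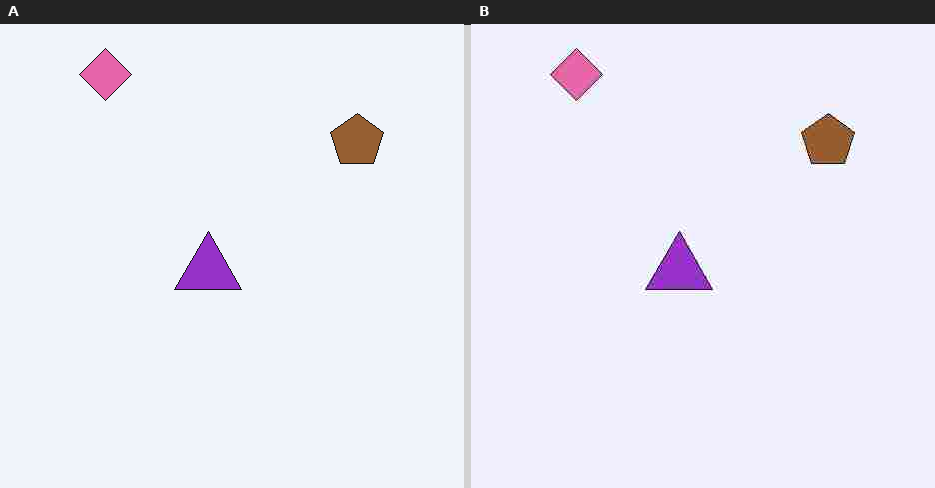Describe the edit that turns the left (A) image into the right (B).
This is the original image heavily JPEG-compressed with obvious blocking artifacts.

Blocky 8×8 compression artifacts appear around shape edges and the flat background shows ringing — characteristic JPEG degradation.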